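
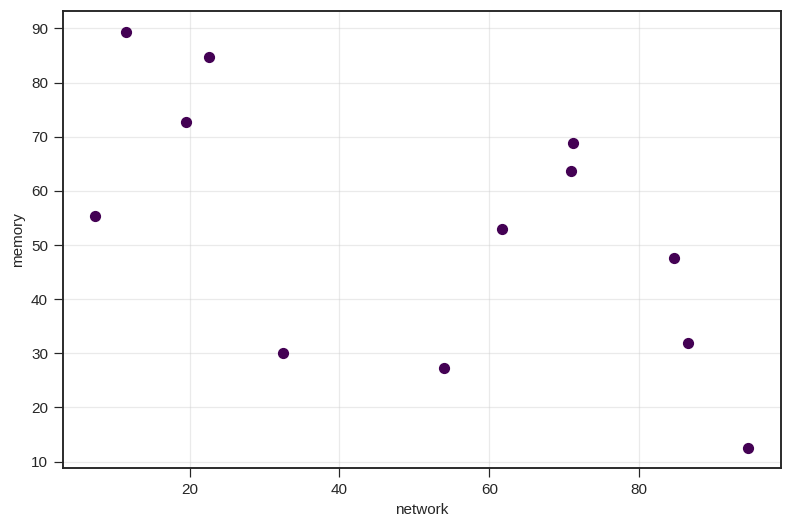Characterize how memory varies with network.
Points are negatively correlated; moderate (|r| ≈ 0.6).

negative, moderate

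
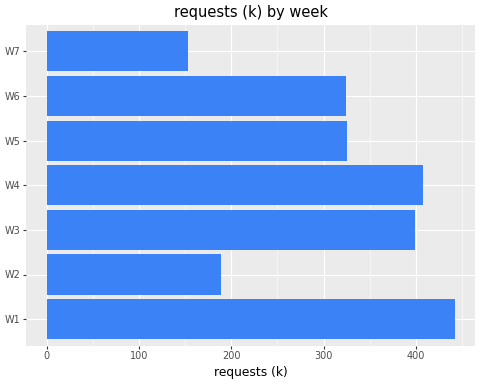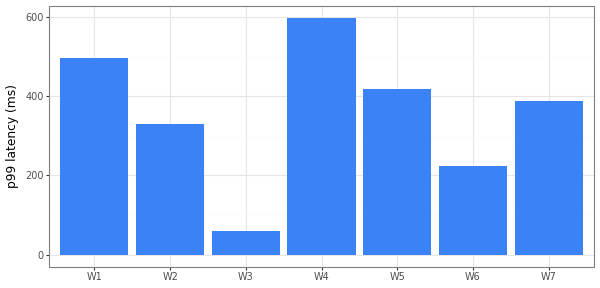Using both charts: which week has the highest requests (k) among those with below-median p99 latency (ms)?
W3

Chart 2 median p99 latency (ms) ≈ 400; below-median weeks: W2, W3, W6. Among those, W3 has the highest requests (k) (≈ 400).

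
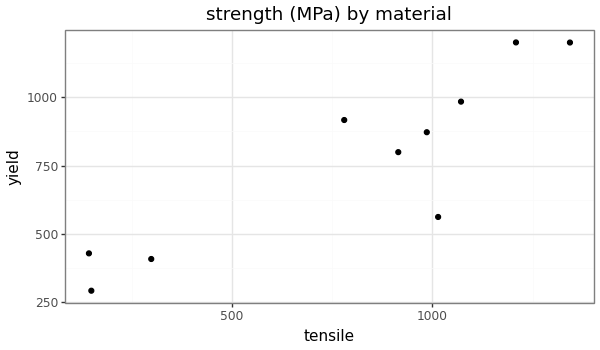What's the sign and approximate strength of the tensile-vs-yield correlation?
positive, strong

Points are positively correlated; strong (|r| ≈ 0.9).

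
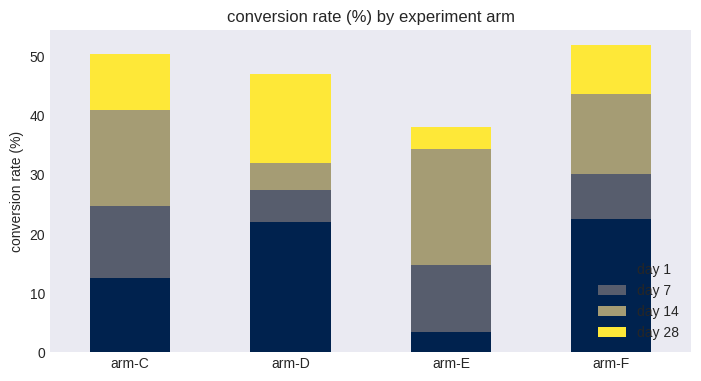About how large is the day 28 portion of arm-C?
day 28 top ≈ 50, bottom ≈ 40; segment ≈ 10.

≈ 10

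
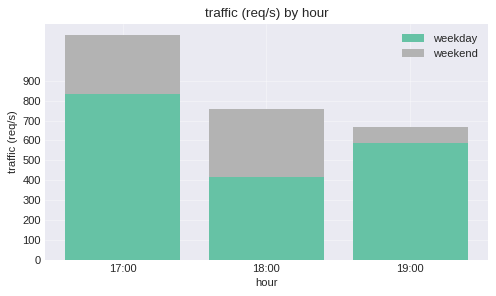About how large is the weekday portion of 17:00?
≈ 800

weekday top ≈ 800, bottom ≈ 0; segment ≈ 800.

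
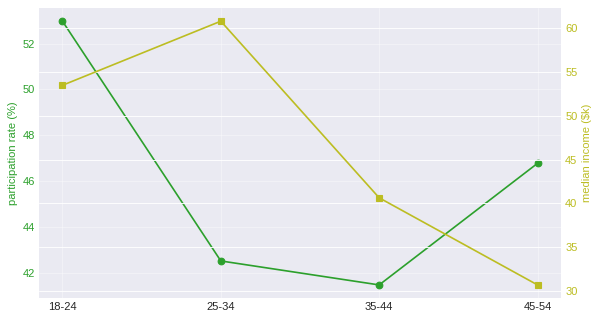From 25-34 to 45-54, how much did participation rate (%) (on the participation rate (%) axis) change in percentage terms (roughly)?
25-34 ≈ 43, 45-54 ≈ 47; (47 − 43) / 43 ≈ +9.3%.

≈ +9.3%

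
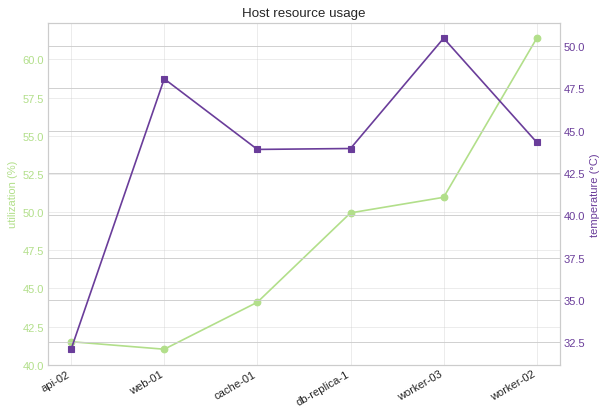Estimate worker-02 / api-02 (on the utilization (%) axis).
≈ 1.48×

worker-02 ≈ 62, api-02 ≈ 42; 62/42 ≈ 1.48.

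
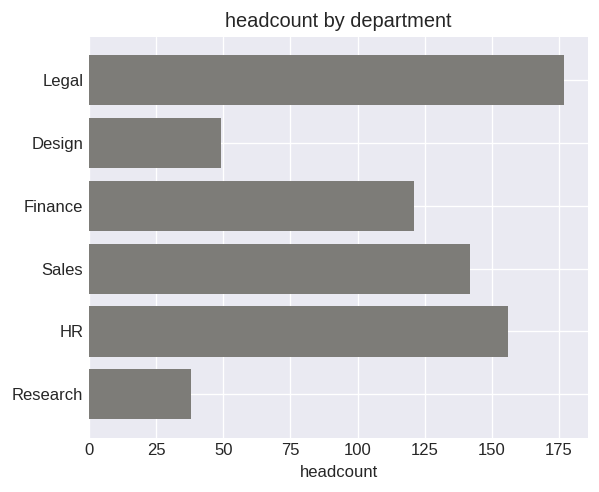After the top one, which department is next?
Top 3: Legal ≈ 180, HR ≈ 160, Sales ≈ 140.

HR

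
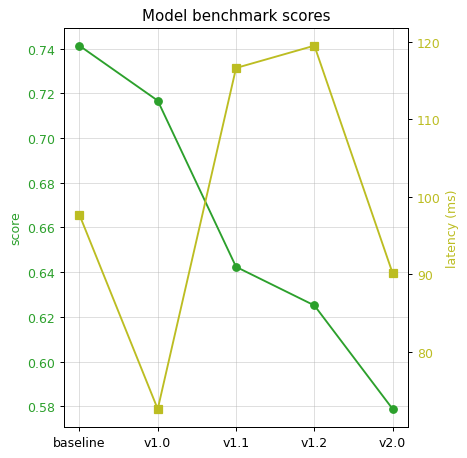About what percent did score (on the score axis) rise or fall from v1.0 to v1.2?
v1.0 ≈ 0.72, v1.2 ≈ 0.62; (0.62 − 0.72) / 0.72 ≈ -13.9%.

≈ -13.9%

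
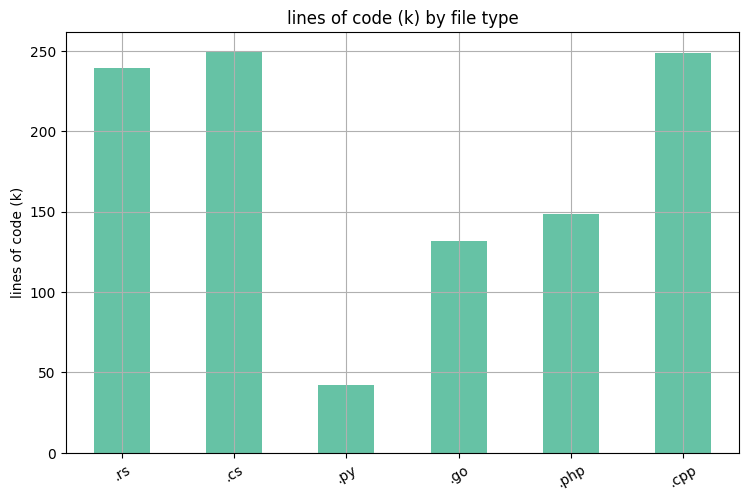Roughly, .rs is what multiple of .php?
≈ 1.67×

.rs ≈ 250, .php ≈ 150; 250/150 ≈ 1.67.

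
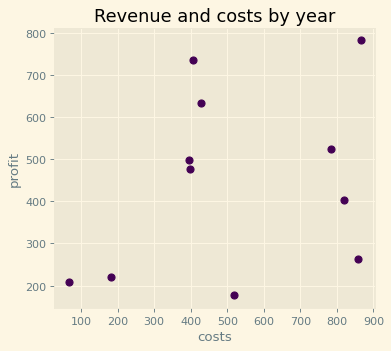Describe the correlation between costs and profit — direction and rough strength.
Points are positively correlated; weak (|r| ≈ 0.3).

positive, weak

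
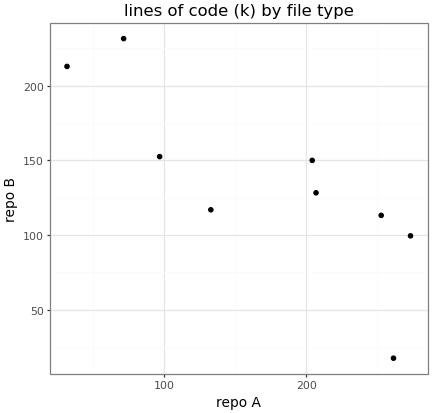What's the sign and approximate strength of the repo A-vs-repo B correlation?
Points are negatively correlated; strong (|r| ≈ 0.8).

negative, strong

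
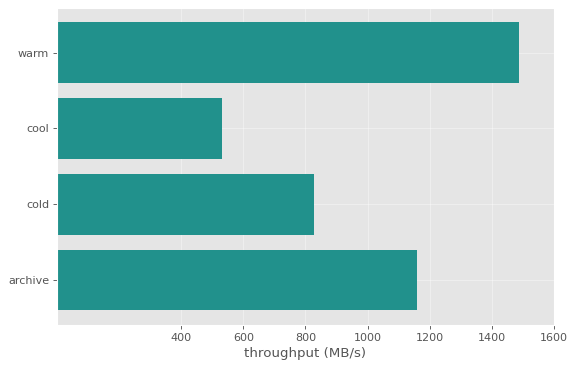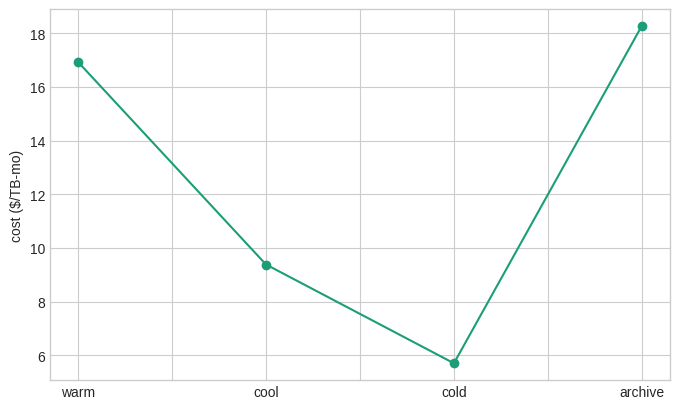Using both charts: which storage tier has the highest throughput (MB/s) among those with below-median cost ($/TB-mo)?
cold

Chart 2 median cost ($/TB-mo) ≈ 14; below-median storage tiers: cool, cold. Among those, cold has the highest throughput (MB/s) (≈ 800).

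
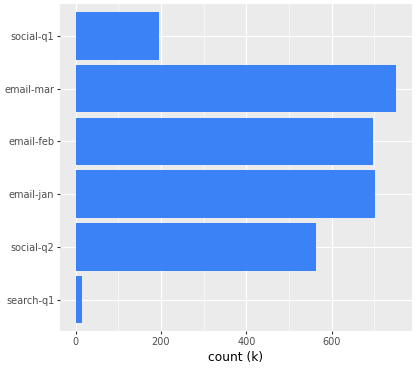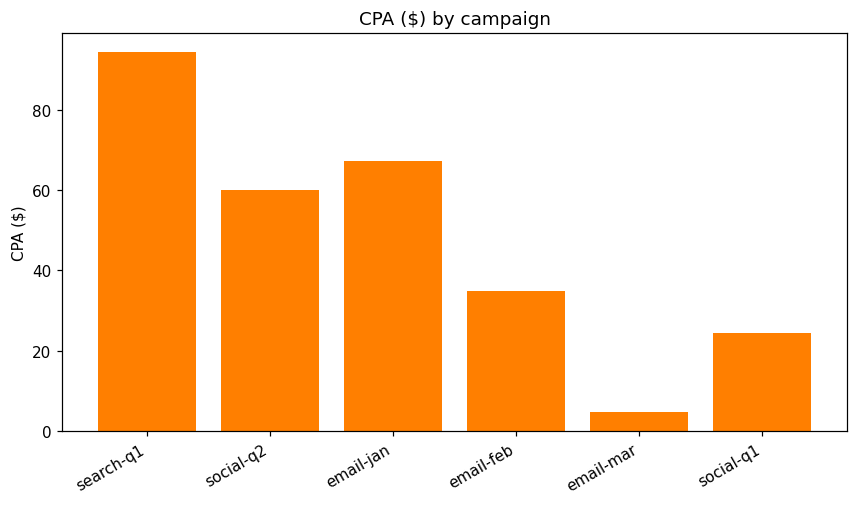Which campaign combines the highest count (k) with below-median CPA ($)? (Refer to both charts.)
email-mar

Chart 2 median CPA ($) ≈ 50; below-median campaigns: email-feb, email-mar, social-q1. Among those, email-mar has the highest count (k) (≈ 800).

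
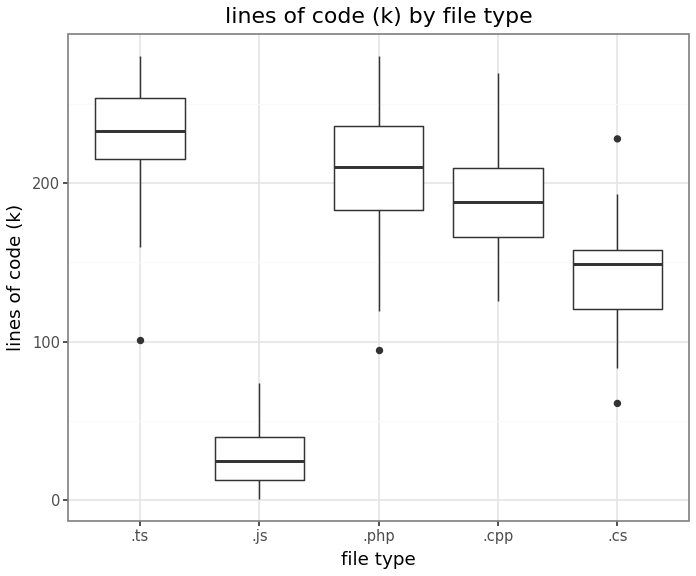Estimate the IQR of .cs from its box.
Q3 ≈ 160, Q1 ≈ 120; IQR ≈ 40.

≈ 40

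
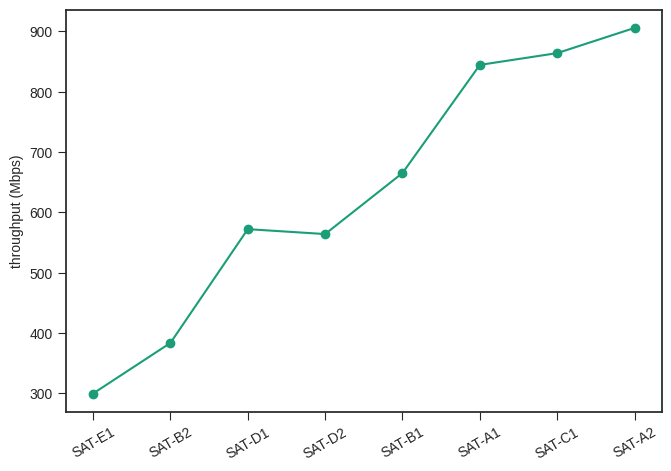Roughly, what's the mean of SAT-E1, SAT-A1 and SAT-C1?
(300 + 800 + 900) / 3 ≈ 667.

≈ 667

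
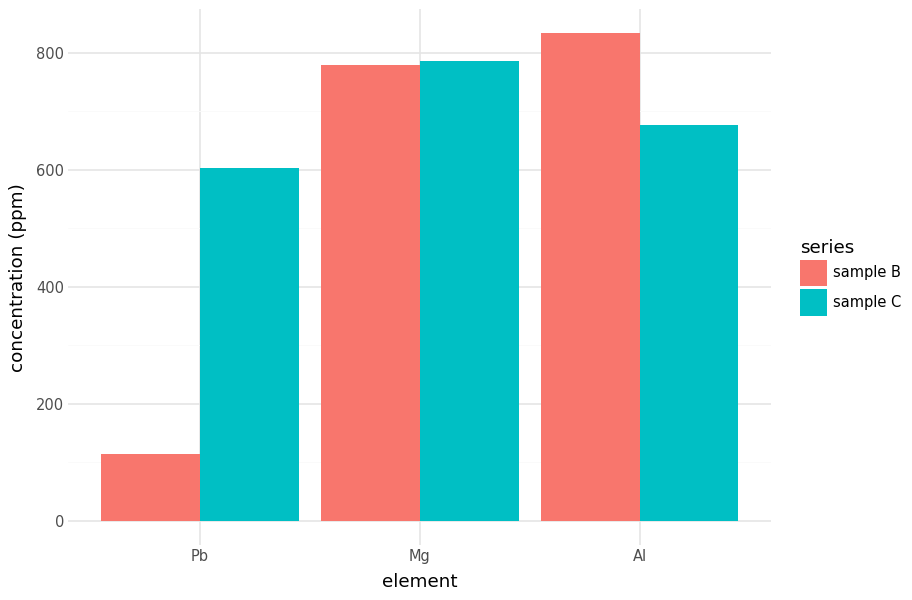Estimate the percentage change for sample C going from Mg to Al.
Mg ≈ 800, Al ≈ 700; (700 − 800) / 800 ≈ -12.5%.

≈ -12.5%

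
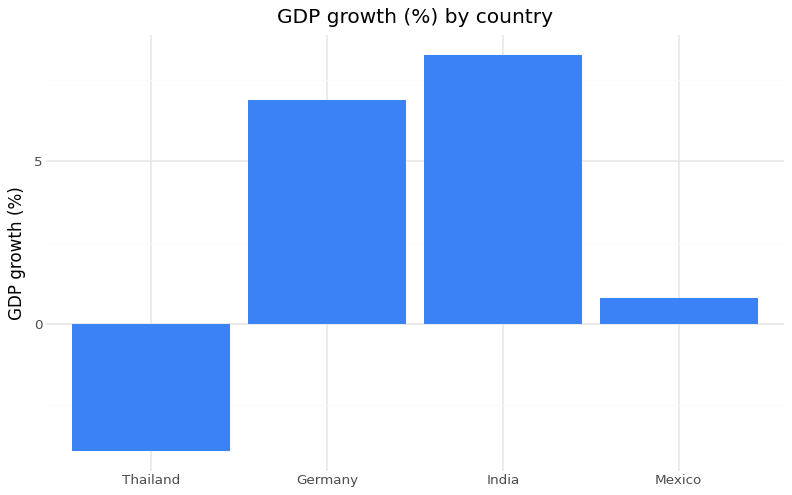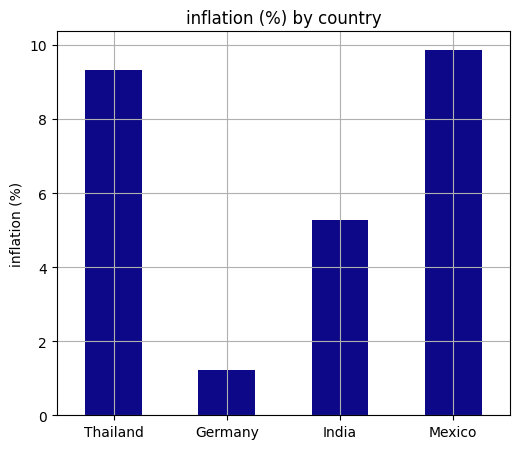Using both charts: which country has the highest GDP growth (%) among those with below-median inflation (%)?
India

Chart 2 median inflation (%) ≈ 7; below-median countries: Germany, India. Among those, India has the highest GDP growth (%) (≈ 8).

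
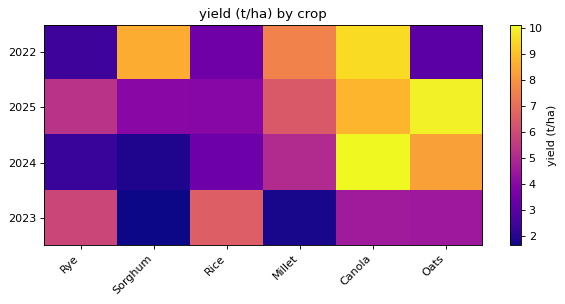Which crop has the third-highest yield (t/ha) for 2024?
Top 4 for 2024: Canola ≈ 10, Oats ≈ 8, Millet ≈ 5, Rice ≈ 3.

Millet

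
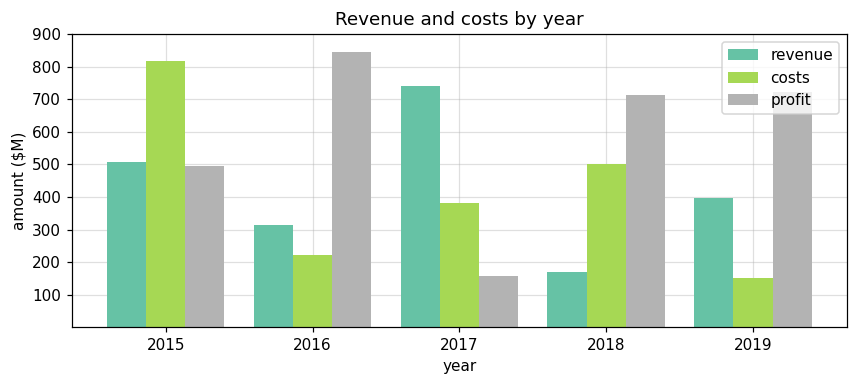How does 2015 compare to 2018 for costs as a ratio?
≈ 1.6×

2015 ≈ 800, 2018 ≈ 500; 800/500 ≈ 1.6.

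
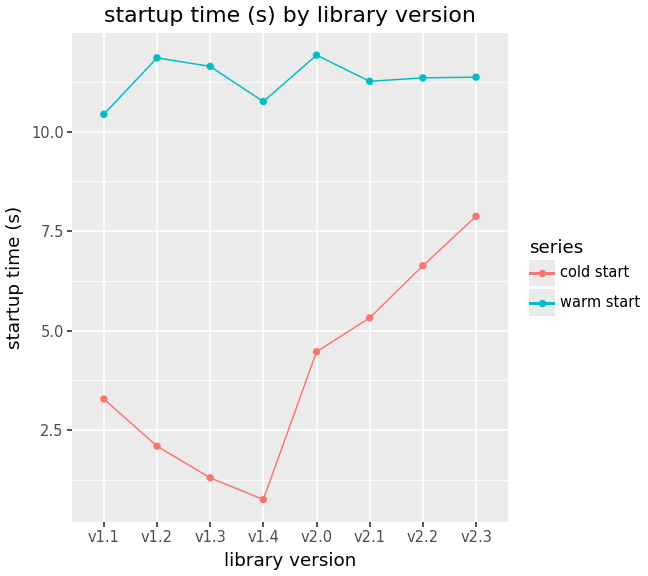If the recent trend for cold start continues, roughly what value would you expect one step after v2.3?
≈ 9.5

Last three: 5, 7, 8 → slope ≈ 1.5/step → next ≈ 9.5.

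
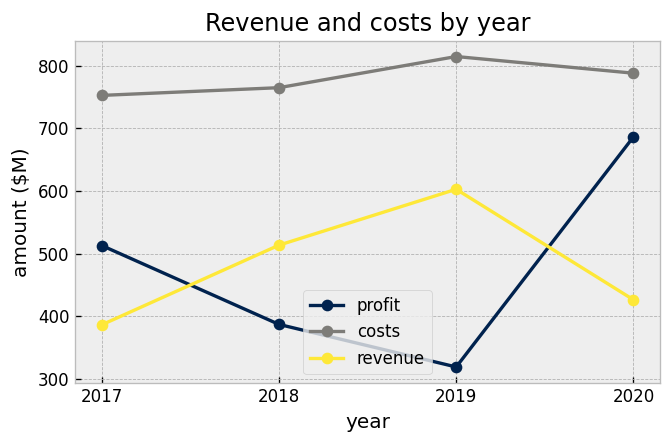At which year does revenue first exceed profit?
2017: revenue ≈ 400 vs profit ≈ 500 (not yet); 2018: revenue ≈ 500 vs profit ≈ 400 (first crossover).

2018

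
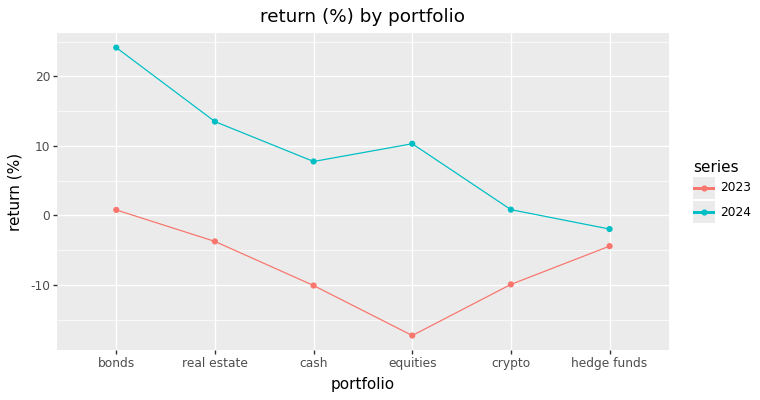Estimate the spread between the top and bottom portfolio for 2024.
≈ 25

Max bonds ≈ 25, min hedge funds ≈ 0; range ≈ 25.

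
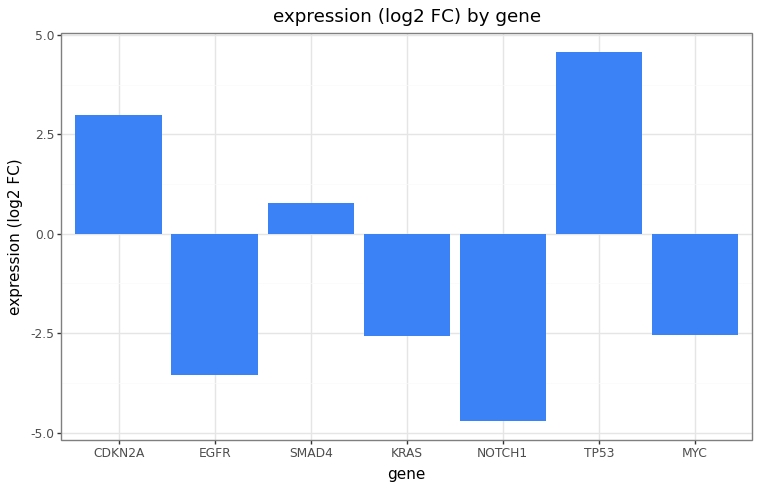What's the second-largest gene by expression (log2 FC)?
CDKN2A

Top 3: TP53 ≈ 5, CDKN2A ≈ 3, SMAD4 ≈ 1.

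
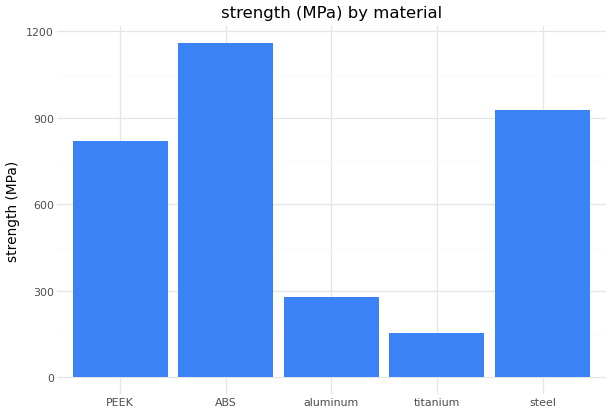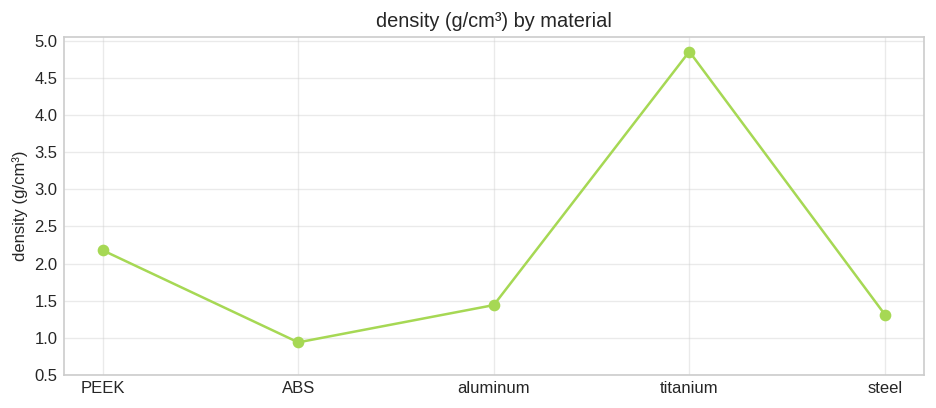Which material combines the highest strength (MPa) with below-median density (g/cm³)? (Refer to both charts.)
ABS

Chart 2 median density (g/cm³) ≈ 1.5; below-median materials: ABS, steel. Among those, ABS has the highest strength (MPa) (≈ 1200).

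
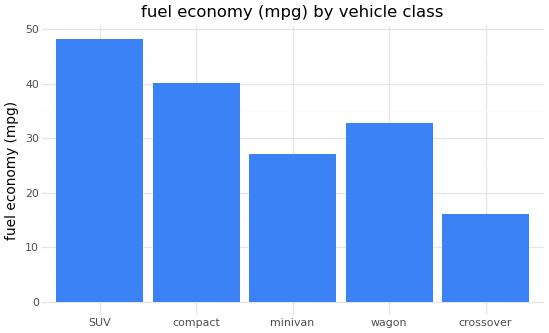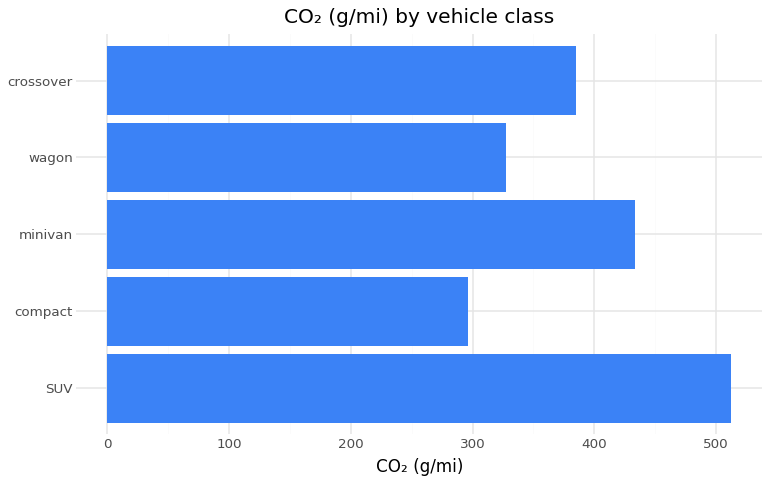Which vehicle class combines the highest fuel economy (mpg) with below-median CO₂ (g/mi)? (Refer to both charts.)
compact

Chart 2 median CO₂ (g/mi) ≈ 400; below-median vehicle classes: compact, wagon. Among those, compact has the highest fuel economy (mpg) (≈ 40).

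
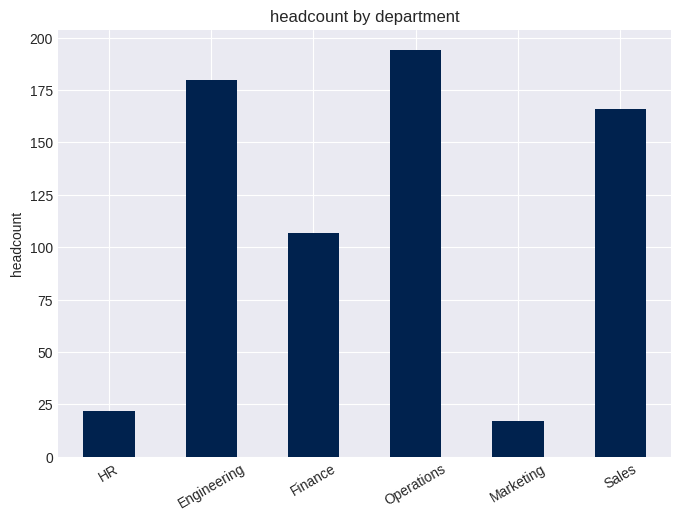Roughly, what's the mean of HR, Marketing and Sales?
≈ 67

(20 + 20 + 160) / 3 ≈ 67.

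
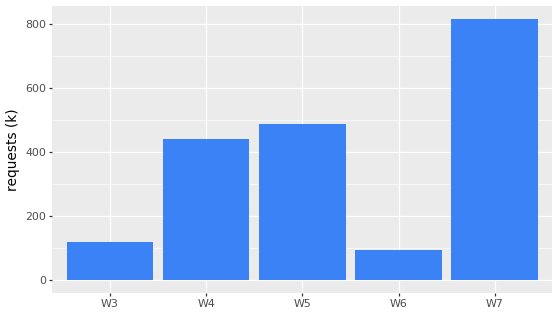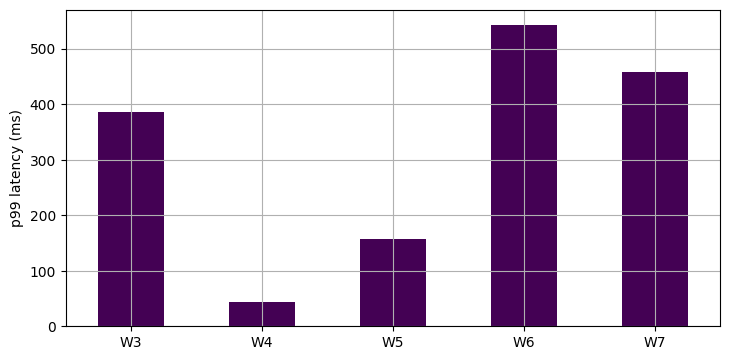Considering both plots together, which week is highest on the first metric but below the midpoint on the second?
Chart 2 median p99 latency (ms) ≈ 400; below-median weeks: W4, W5. Among those, W5 has the highest requests (k) (≈ 500).

W5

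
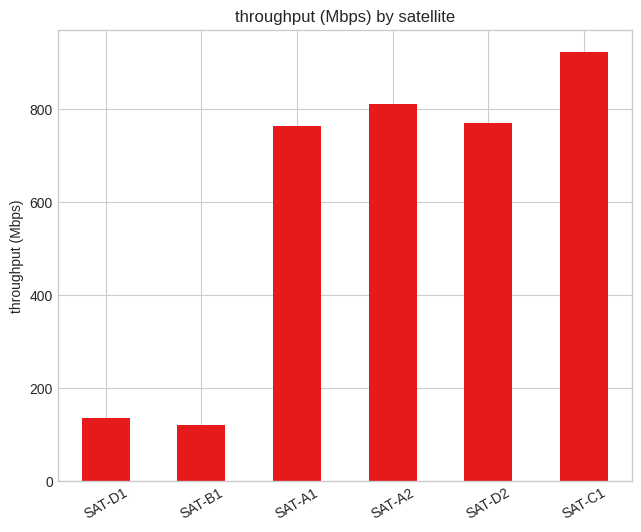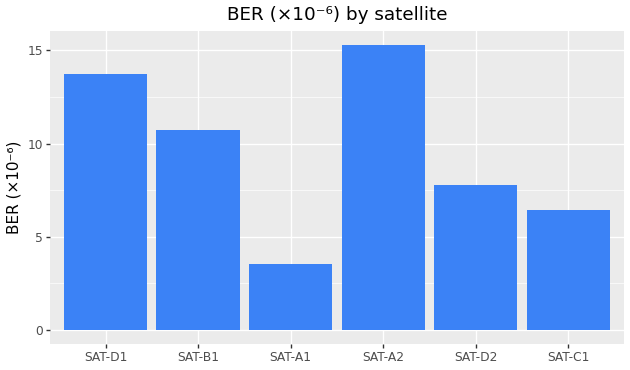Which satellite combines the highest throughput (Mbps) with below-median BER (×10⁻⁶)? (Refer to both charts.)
Chart 2 median BER (×10⁻⁶) ≈ 10; below-median satellites: SAT-A1, SAT-D2, SAT-C1. Among those, SAT-C1 has the highest throughput (Mbps) (≈ 900).

SAT-C1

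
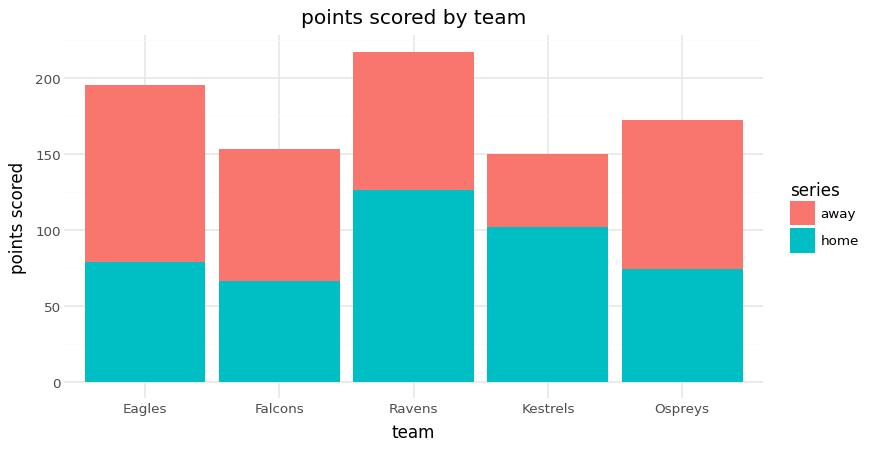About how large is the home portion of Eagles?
≈ 80

home top ≈ 80, bottom ≈ 0; segment ≈ 80.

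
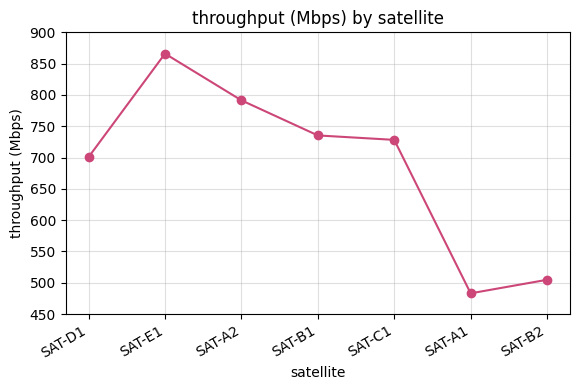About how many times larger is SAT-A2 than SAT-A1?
≈ 1.6×

SAT-A2 ≈ 800, SAT-A1 ≈ 500; 800/500 ≈ 1.6.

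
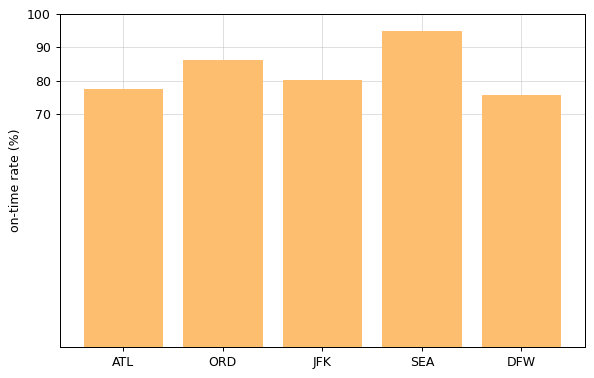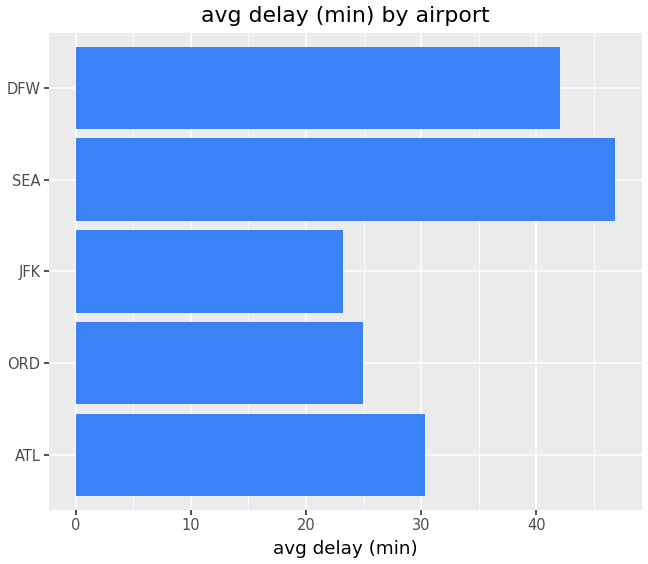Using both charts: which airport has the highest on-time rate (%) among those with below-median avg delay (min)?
Chart 2 median avg delay (min) ≈ 30; below-median airports: ORD, JFK. Among those, ORD has the highest on-time rate (%) (≈ 90).

ORD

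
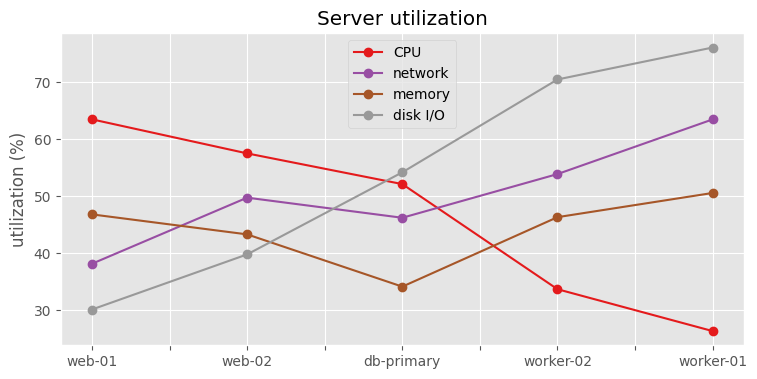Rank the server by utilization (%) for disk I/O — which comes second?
worker-02

Top 3 for disk I/O: worker-01 ≈ 75, worker-02 ≈ 70, db-primary ≈ 55.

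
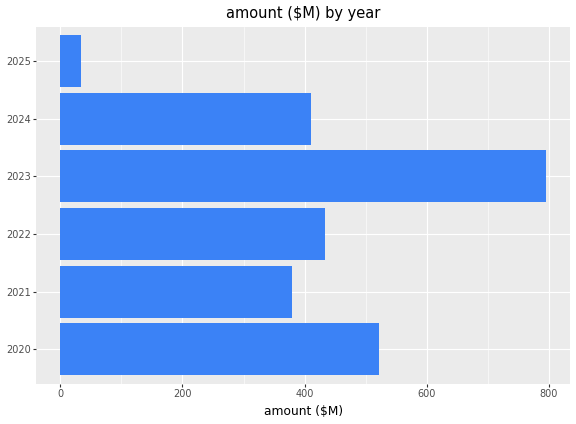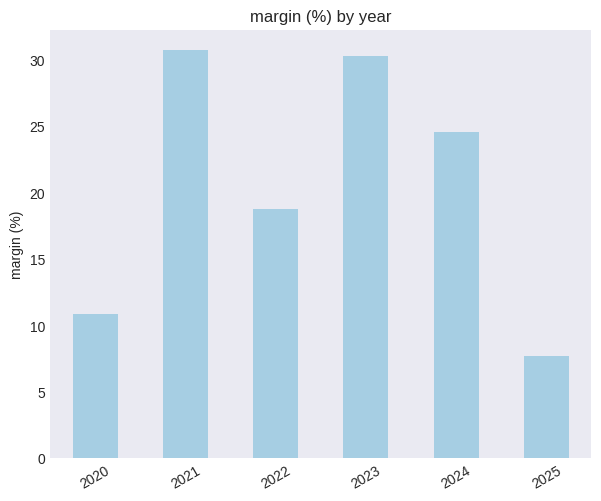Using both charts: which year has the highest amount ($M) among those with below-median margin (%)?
Chart 2 median margin (%) ≈ 20; below-median years: 2020, 2022, 2025. Among those, 2020 has the highest amount ($M) (≈ 500).

2020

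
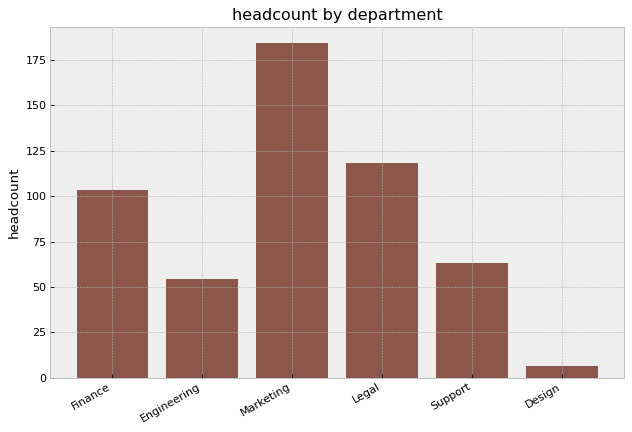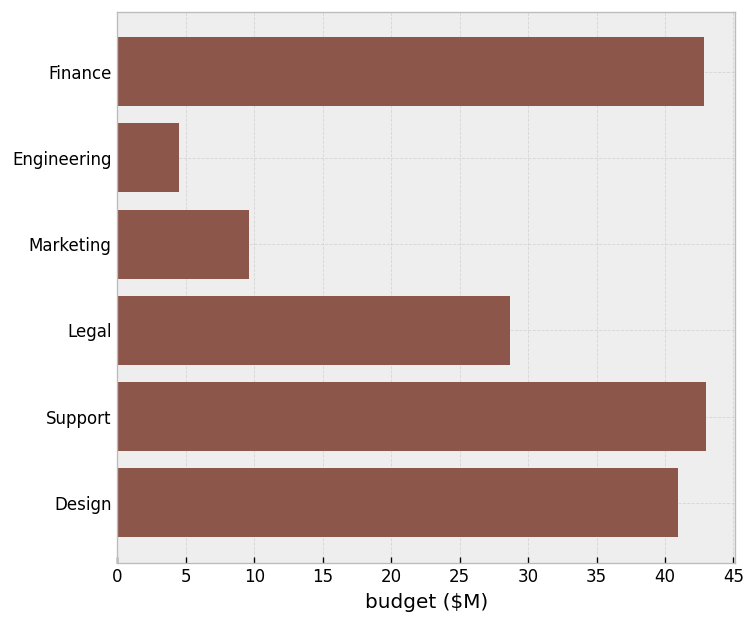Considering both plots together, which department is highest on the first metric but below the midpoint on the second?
Marketing

Chart 2 median budget ($M) ≈ 35; below-median departments: Engineering, Marketing, Legal. Among those, Marketing has the highest headcount (≈ 180).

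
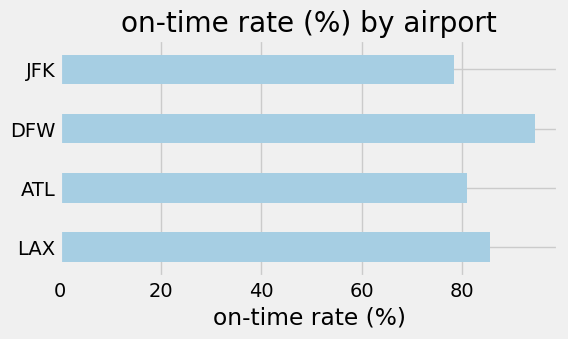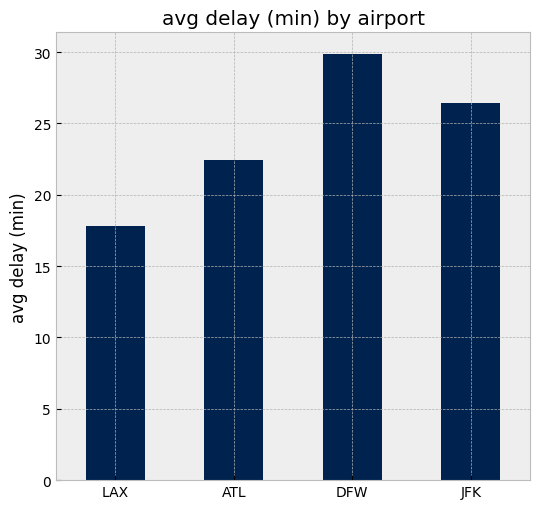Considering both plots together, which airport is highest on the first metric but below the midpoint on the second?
Chart 2 median avg delay (min) ≈ 25; below-median airports: LAX, ATL. Among those, LAX has the highest on-time rate (%) (≈ 90).

LAX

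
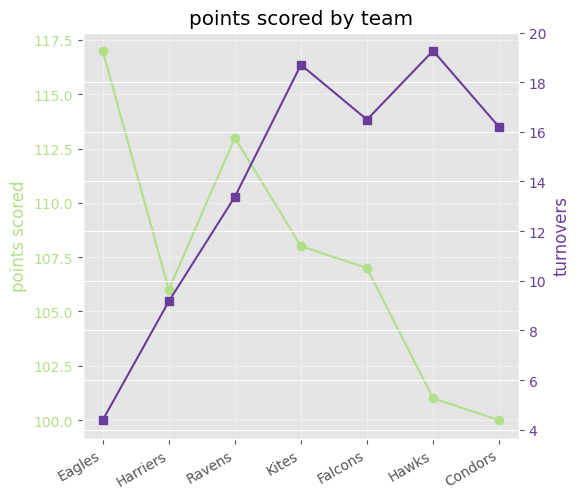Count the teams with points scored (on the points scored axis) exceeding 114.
1

Above 114: Eagles.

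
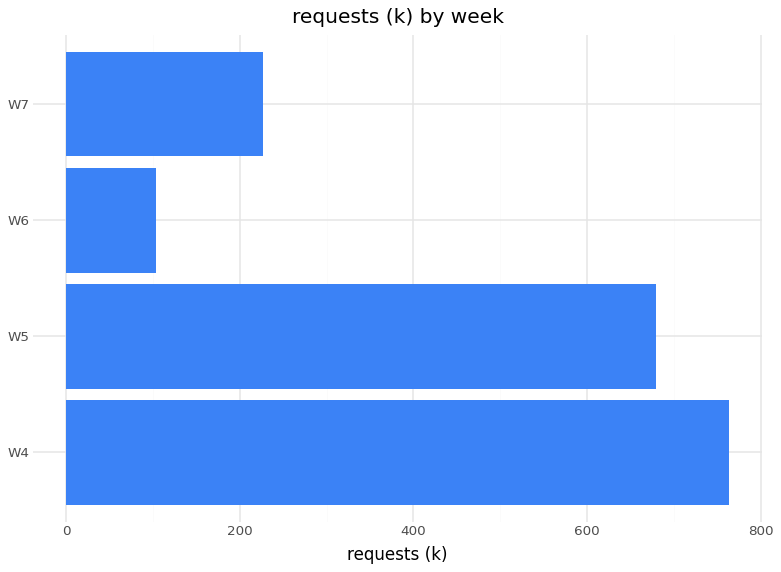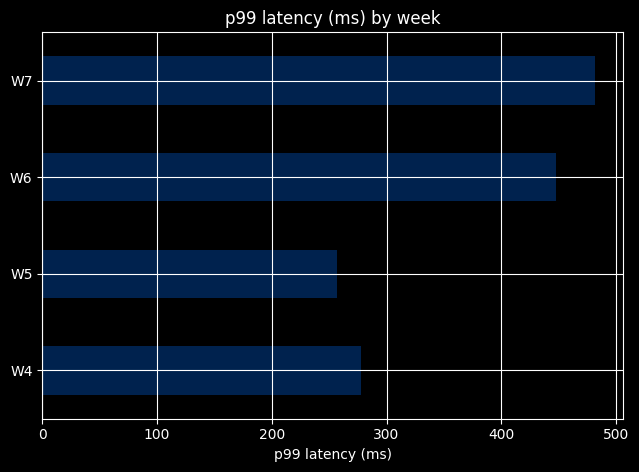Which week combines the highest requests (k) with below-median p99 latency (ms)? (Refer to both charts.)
W4

Chart 2 median p99 latency (ms) ≈ 350; below-median weeks: W4, W5. Among those, W4 has the highest requests (k) (≈ 800).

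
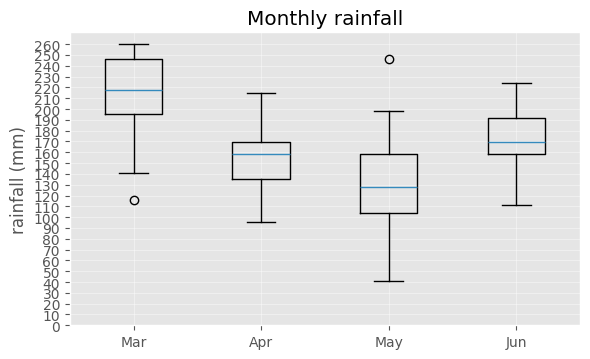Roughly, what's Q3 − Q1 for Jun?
≈ 30

Q3 ≈ 190, Q1 ≈ 160; IQR ≈ 30.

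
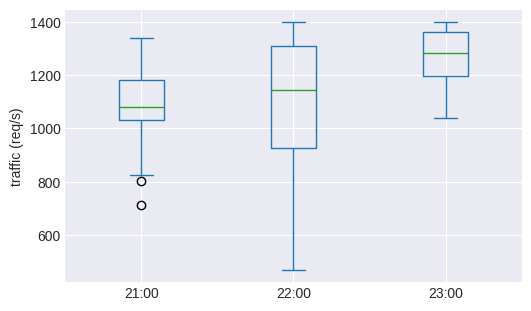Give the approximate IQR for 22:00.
≈ 380

Q3 ≈ 1300, Q1 ≈ 920; IQR ≈ 380.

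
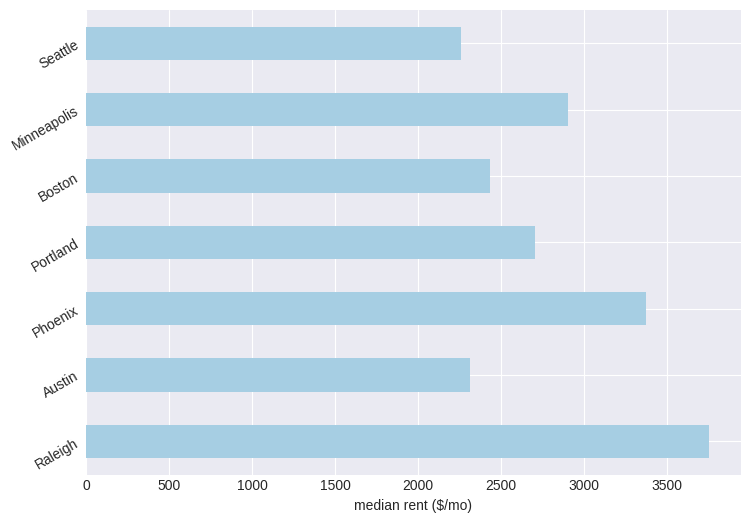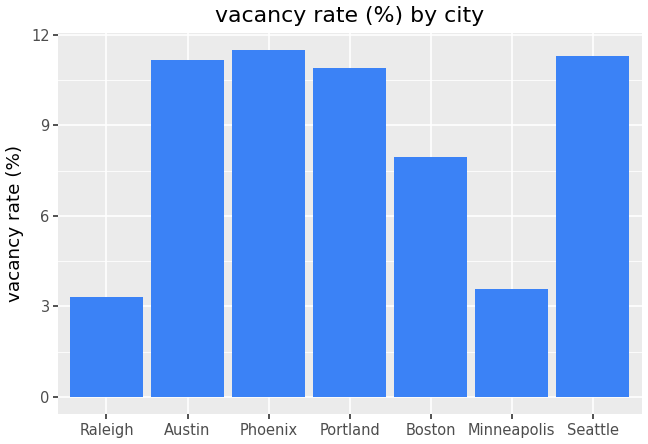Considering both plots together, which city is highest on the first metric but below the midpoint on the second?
Chart 2 median vacancy rate (%) ≈ 10; below-median cities: Raleigh, Boston, Minneapolis. Among those, Raleigh has the highest median rent ($/mo) (≈ 4000).

Raleigh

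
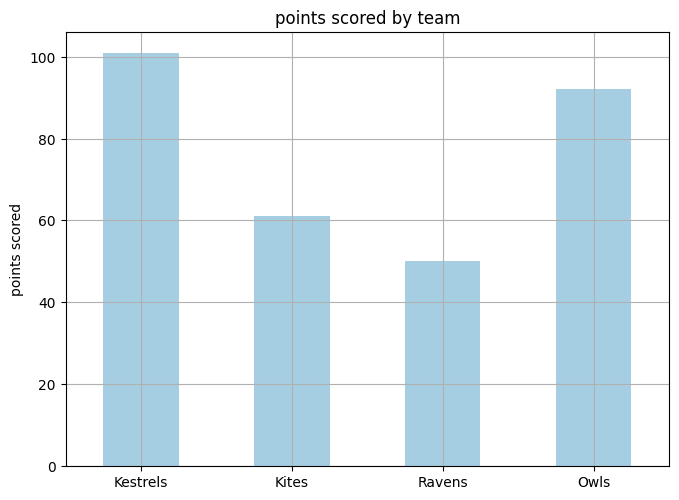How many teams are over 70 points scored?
Above 70: Kestrels, Owls.

2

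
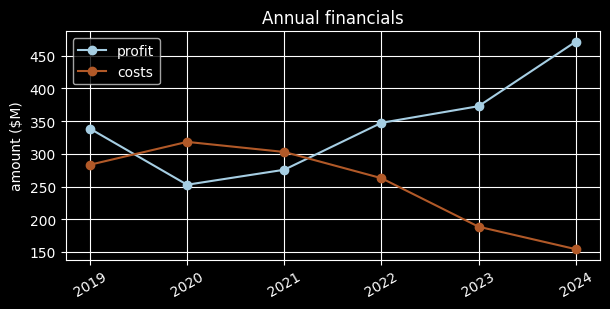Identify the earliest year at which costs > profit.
2019: costs ≈ 300 vs profit ≈ 350 (not yet); 2020: costs ≈ 300 vs profit ≈ 250 (first crossover).

2020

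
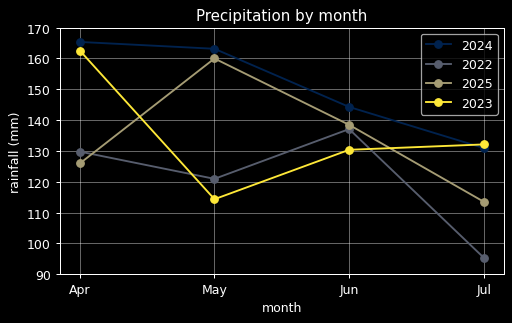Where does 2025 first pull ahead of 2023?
May

Apr: 2025 ≈ 130 vs 2023 ≈ 160 (not yet); May: 2025 ≈ 160 vs 2023 ≈ 110 (first crossover).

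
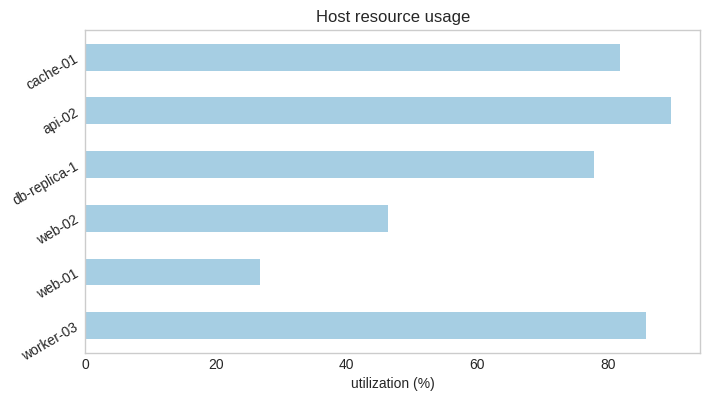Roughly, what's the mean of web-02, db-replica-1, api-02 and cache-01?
(50 + 80 + 90 + 80) / 4 ≈ 75.

≈ 75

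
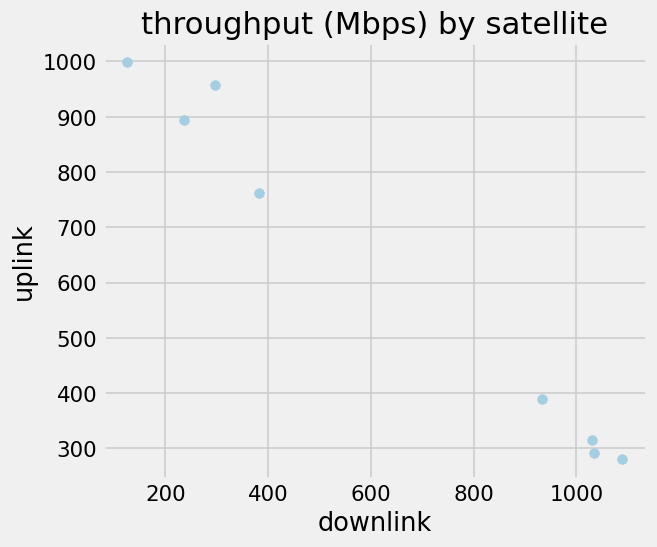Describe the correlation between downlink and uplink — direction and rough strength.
negative, strong

Points are negatively correlated; strong (|r| ≈ 1.0).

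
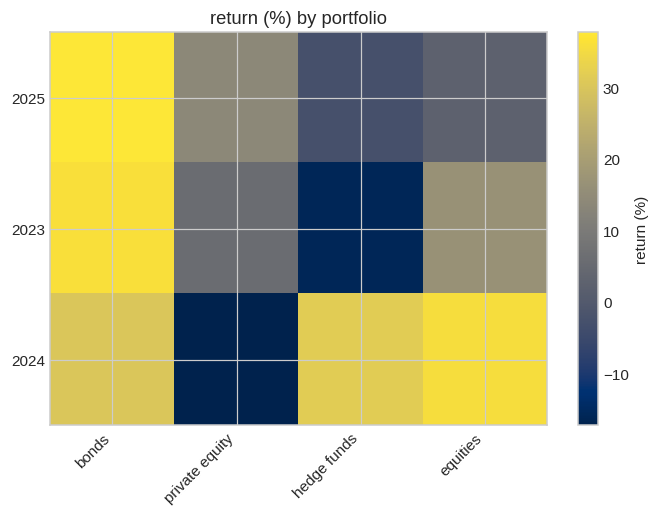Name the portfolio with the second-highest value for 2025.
private equity

Top 3 for 2025: bonds ≈ 40, private equity ≈ 15, equities ≈ 5.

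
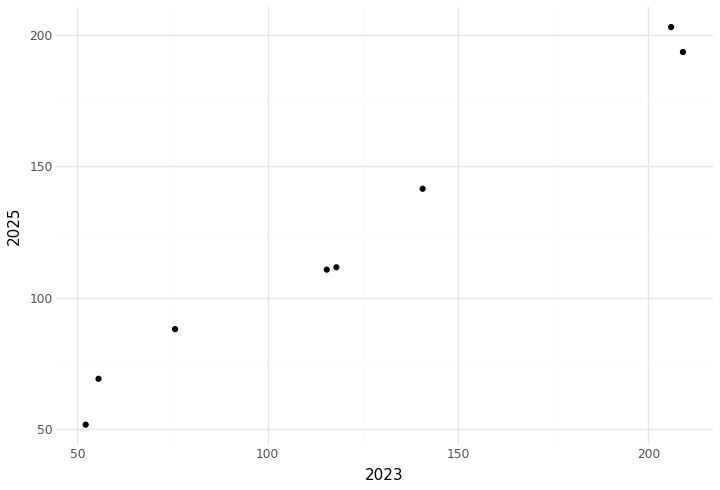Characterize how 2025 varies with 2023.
Points are positively correlated; strong (|r| ≈ 1.0).

positive, strong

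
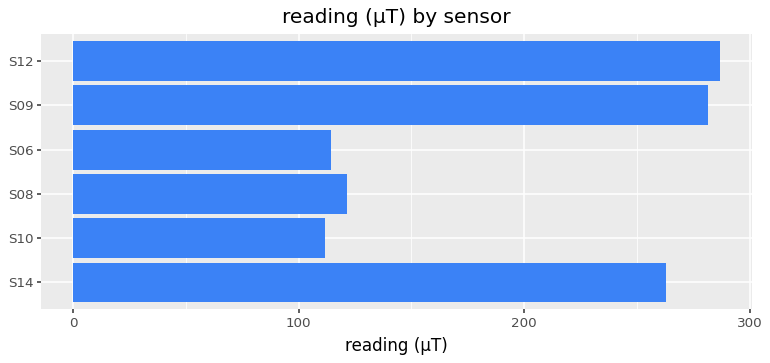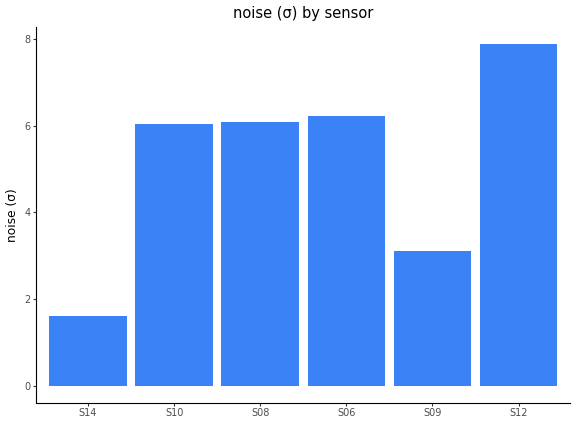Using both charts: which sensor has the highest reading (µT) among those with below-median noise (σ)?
S09

Chart 2 median noise (σ) ≈ 6; below-median sensors: S14, S10, S09. Among those, S09 has the highest reading (µT) (≈ 300).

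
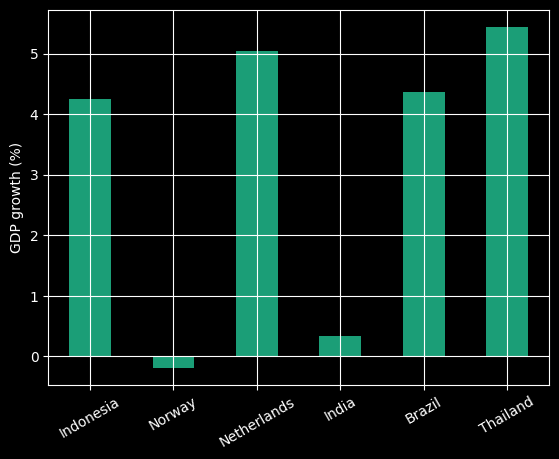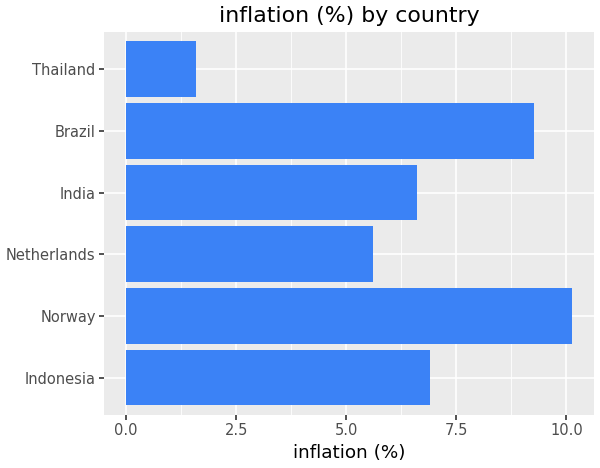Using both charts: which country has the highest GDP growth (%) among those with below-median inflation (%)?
Thailand

Chart 2 median inflation (%) ≈ 7; below-median countries: Netherlands, India, Thailand. Among those, Thailand has the highest GDP growth (%) (≈ 5.5).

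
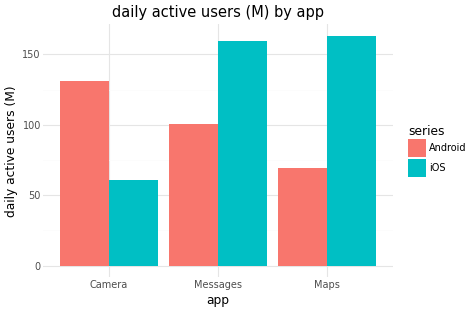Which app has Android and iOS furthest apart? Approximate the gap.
Maps: Android ≈ 60, iOS ≈ 160 → gap ≈ 100. Next-largest (Camera) is only ≈ 80.

Maps, ≈ 100 M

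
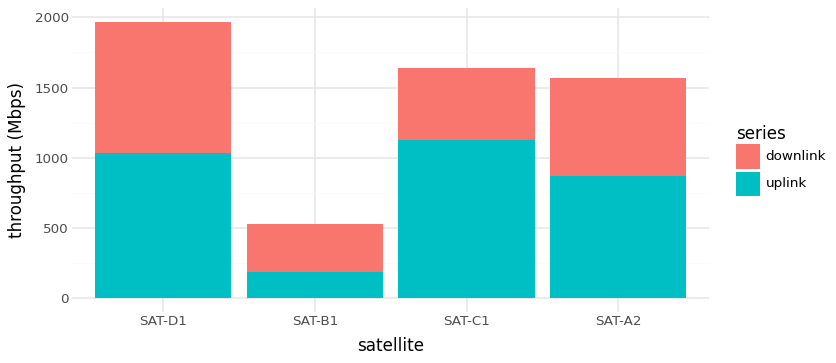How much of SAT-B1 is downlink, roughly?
≈ 400

downlink top ≈ 600, bottom ≈ 200; segment ≈ 400.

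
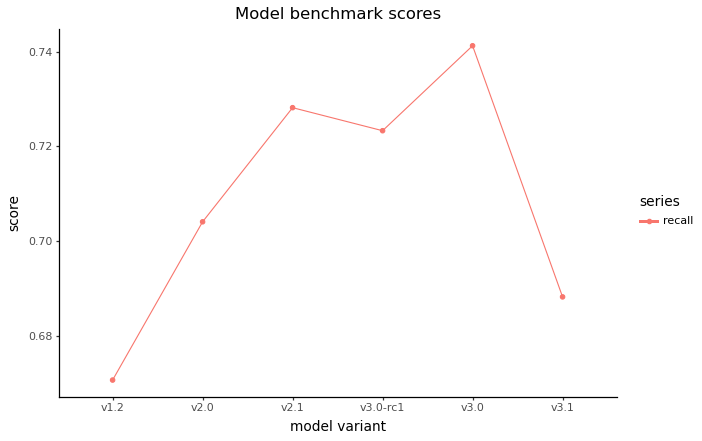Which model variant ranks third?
Top 4: v3.0 ≈ 0.74, v2.1 ≈ 0.73, v3.0-rc1 ≈ 0.72, v2.0 ≈ 0.70.

v3.0-rc1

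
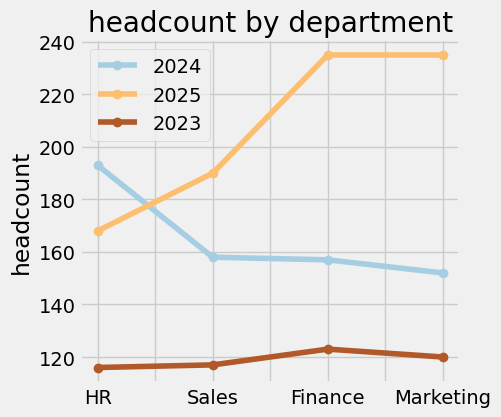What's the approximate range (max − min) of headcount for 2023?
Max Finance ≈ 120, min HR ≈ 120; range ≈ 0.

≈ 0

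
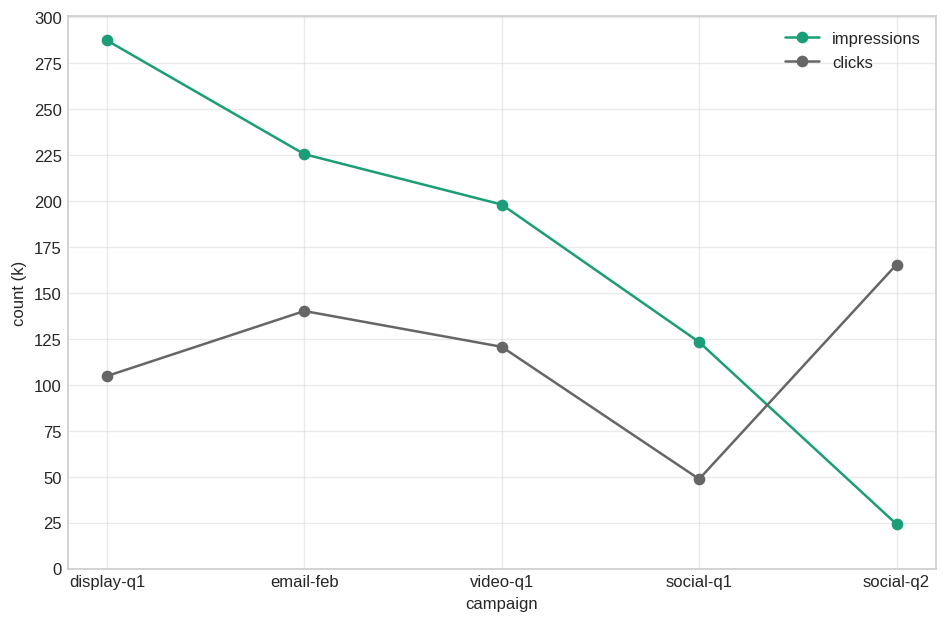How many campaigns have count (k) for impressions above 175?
Above 175: display-q1, email-feb, video-q1.

3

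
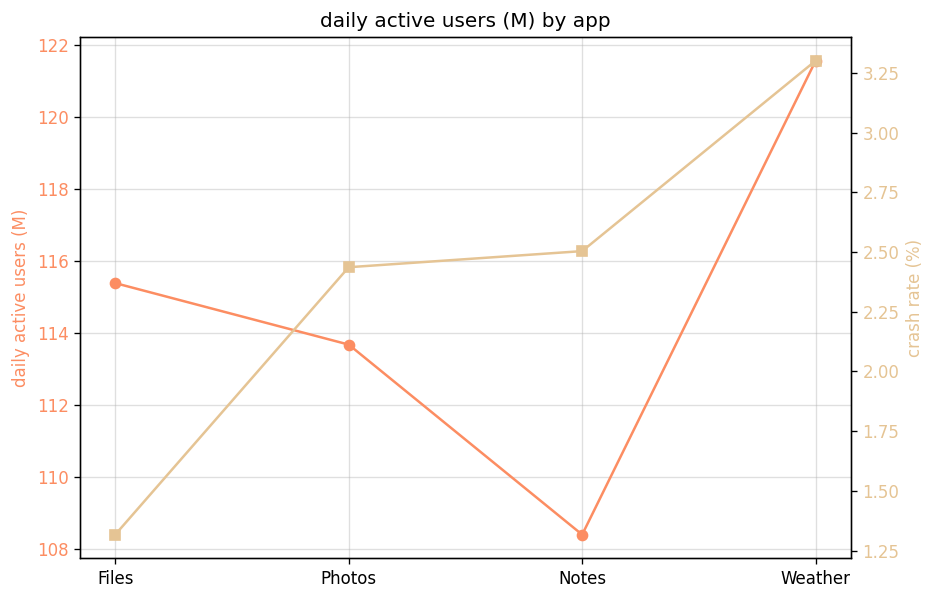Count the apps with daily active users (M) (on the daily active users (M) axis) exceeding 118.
1

Above 118: Weather.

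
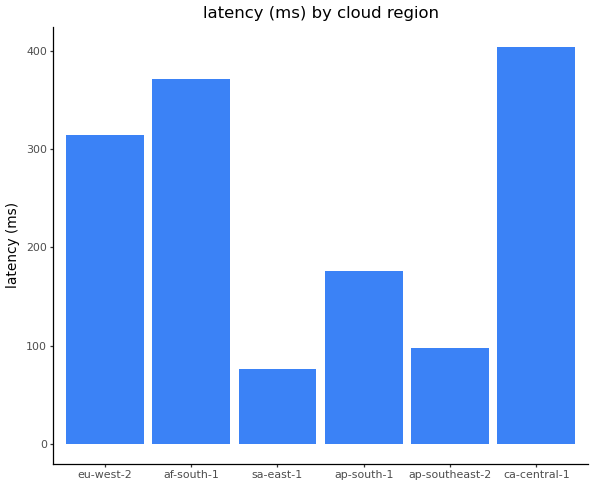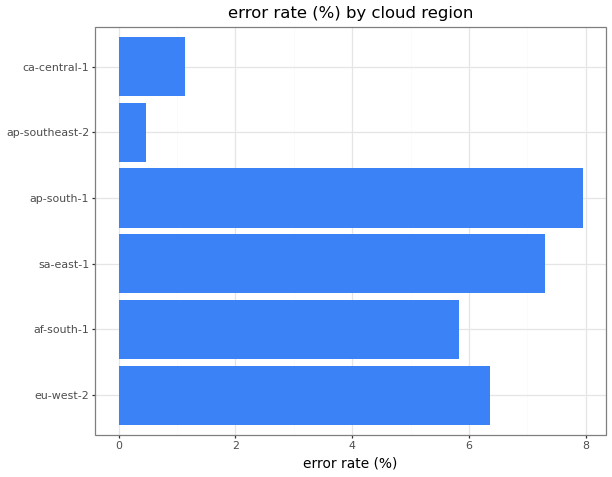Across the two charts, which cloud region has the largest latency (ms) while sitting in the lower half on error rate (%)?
Chart 2 median error rate (%) ≈ 6; below-median cloud regions: af-south-1, ap-southeast-2, ca-central-1. Among those, ca-central-1 has the highest latency (ms) (≈ 400).

ca-central-1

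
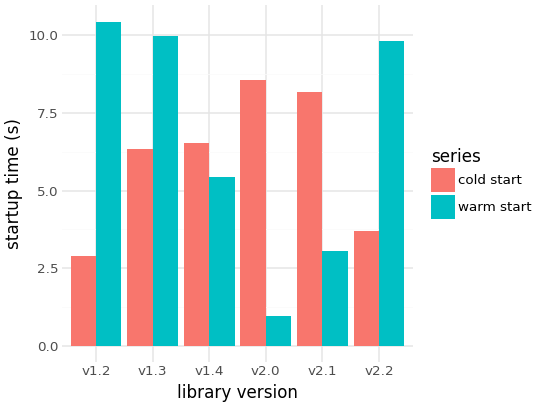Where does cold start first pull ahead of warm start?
v1.4

v1.3: cold start ≈ 6 vs warm start ≈ 10 (not yet); v1.4: cold start ≈ 7 vs warm start ≈ 5 (first crossover).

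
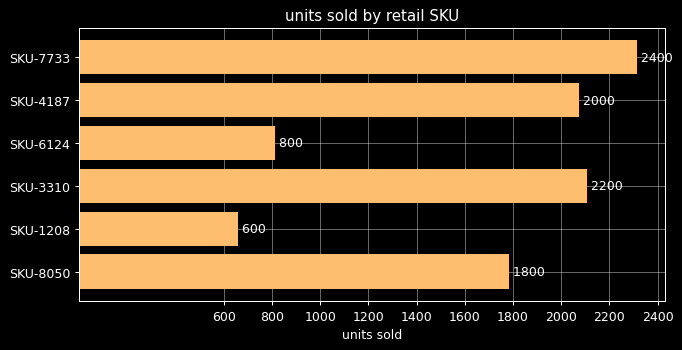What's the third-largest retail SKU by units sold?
Top 4: SKU-7733 ≈ 2400, SKU-3310 ≈ 2200, SKU-4187 ≈ 2000, SKU-8050 ≈ 1800.

SKU-4187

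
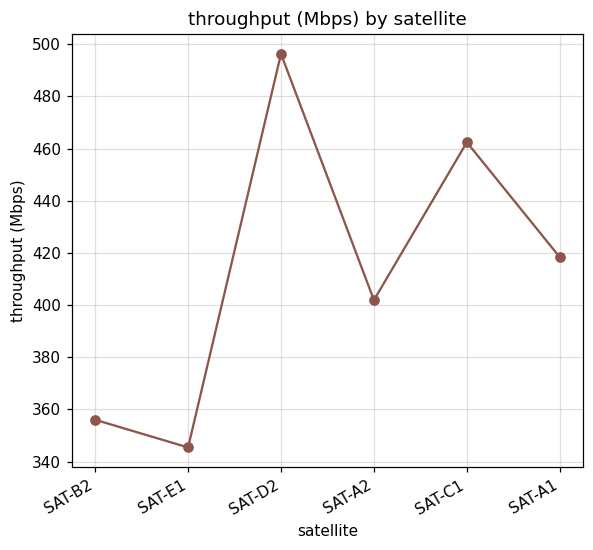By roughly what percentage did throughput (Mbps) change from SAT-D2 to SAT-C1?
≈ -8%

SAT-D2 ≈ 500, SAT-C1 ≈ 460; (460 − 500) / 500 ≈ -8%.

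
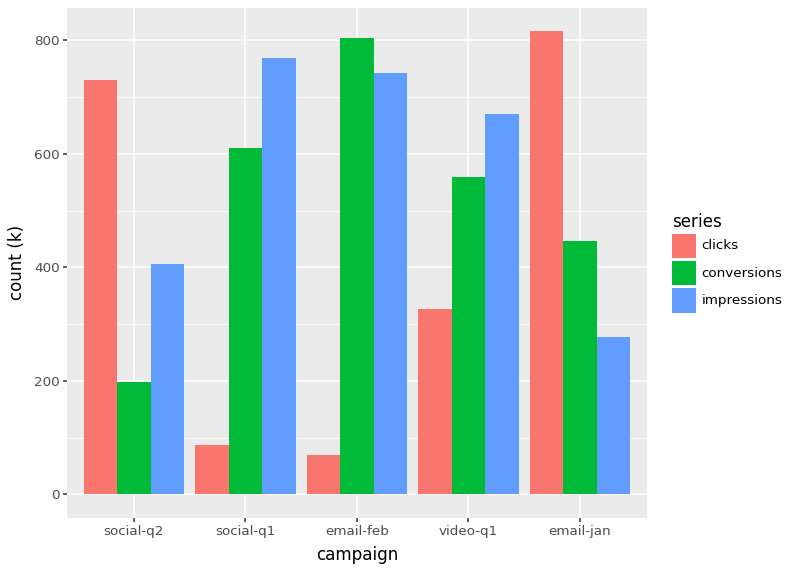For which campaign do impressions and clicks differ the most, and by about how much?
social-q1, ≈ 700 k

social-q1: impressions ≈ 800, clicks ≈ 100 → gap ≈ 700. Next-largest (email-feb) is only ≈ 600.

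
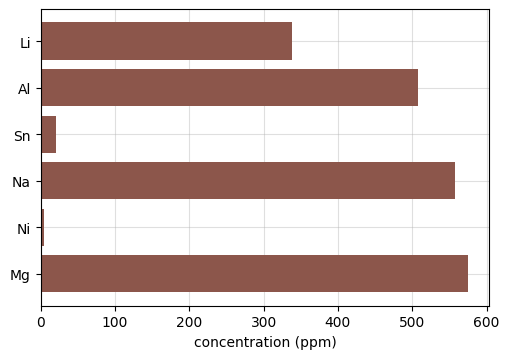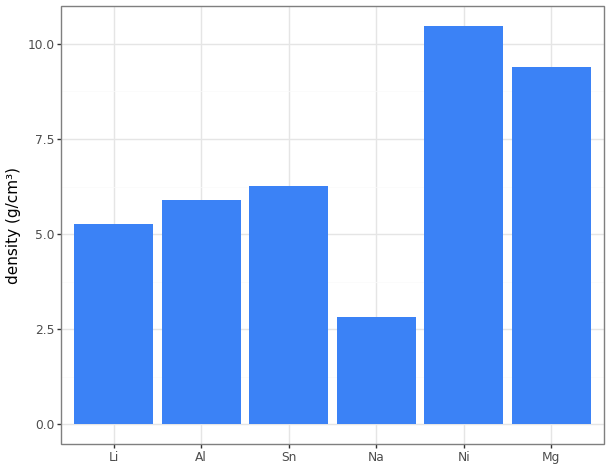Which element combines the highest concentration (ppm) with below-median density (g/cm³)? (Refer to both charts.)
Chart 2 median density (g/cm³) ≈ 6; below-median elements: Li, Al, Na. Among those, Na has the highest concentration (ppm) (≈ 600).

Na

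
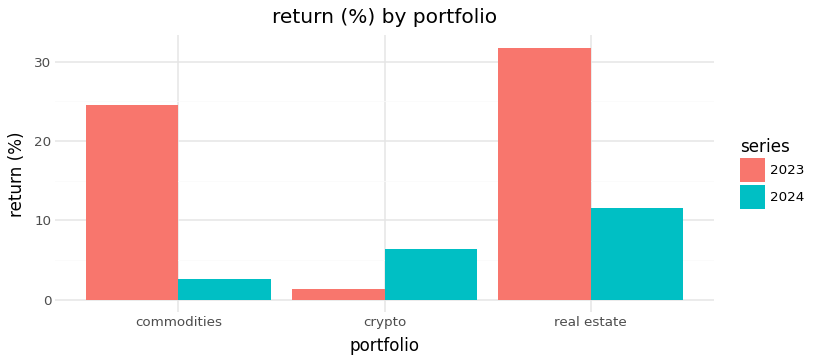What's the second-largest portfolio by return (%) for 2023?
Top 3 for 2023: real estate ≈ 30, commodities ≈ 25, crypto ≈ 0.

commodities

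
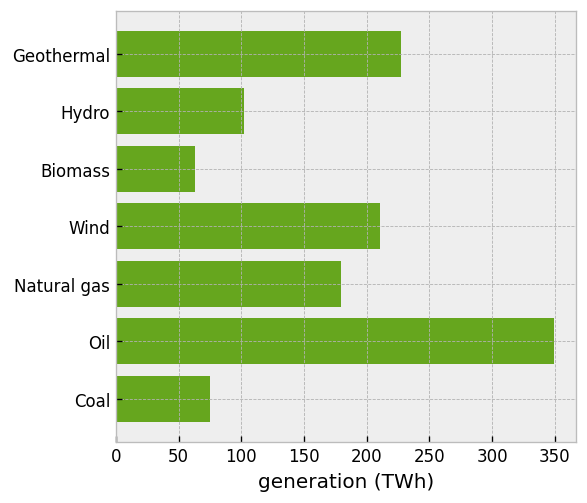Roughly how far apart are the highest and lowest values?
Max Oil ≈ 350, min Biomass ≈ 50; range ≈ 300.

≈ 300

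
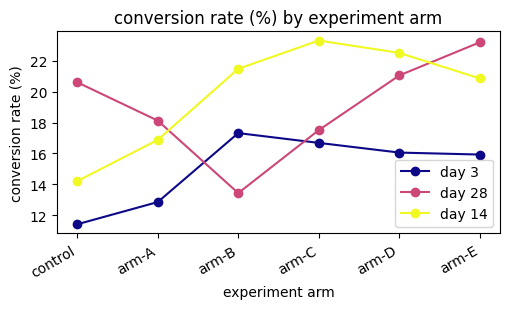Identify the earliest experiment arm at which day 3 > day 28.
arm-B

arm-A: day 3 ≈ 13 vs day 28 ≈ 18 (not yet); arm-B: day 3 ≈ 17 vs day 28 ≈ 13 (first crossover).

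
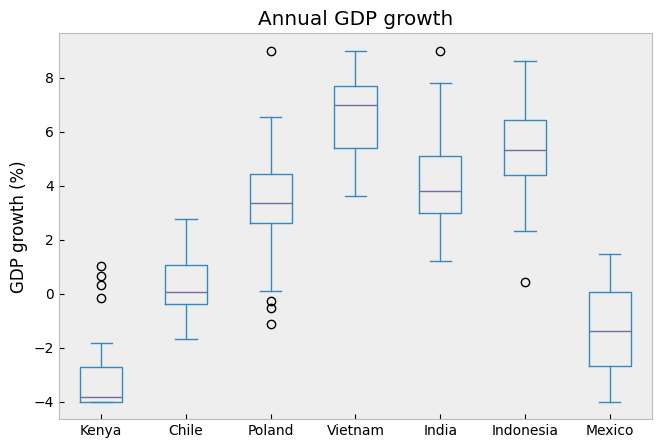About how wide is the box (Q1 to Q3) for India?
Q3 ≈ 5, Q1 ≈ 3; IQR ≈ 2.

≈ 2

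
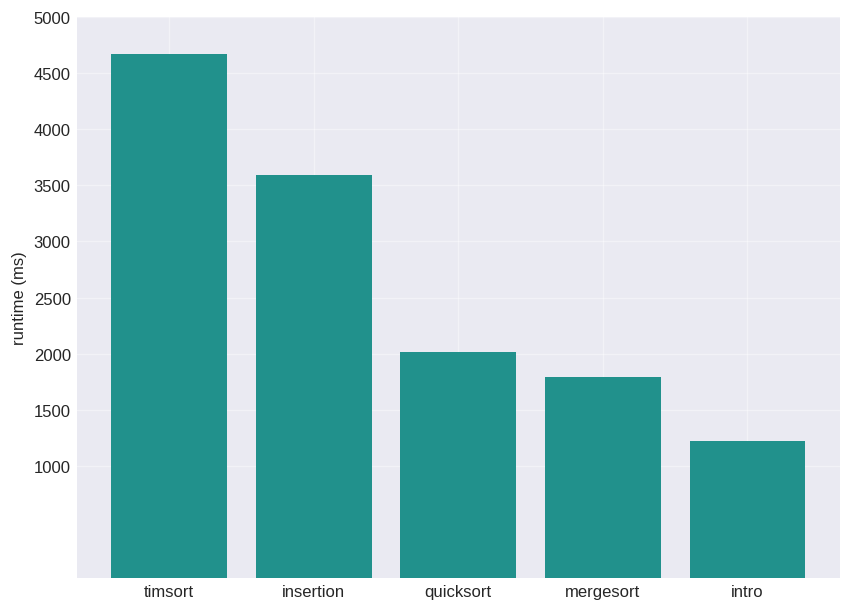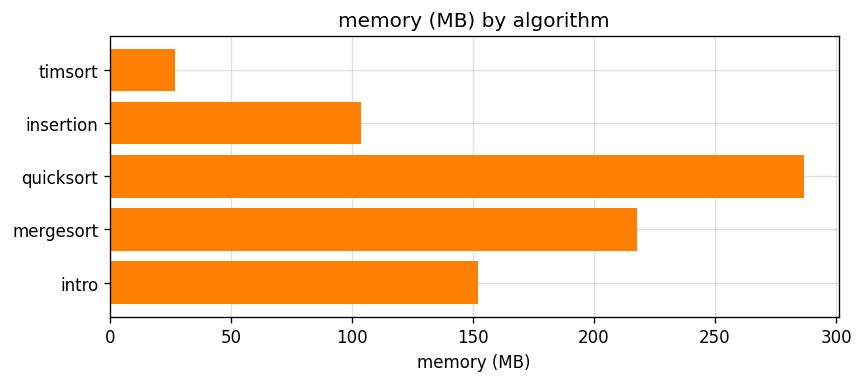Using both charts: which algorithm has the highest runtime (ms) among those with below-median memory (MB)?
timsort

Chart 2 median memory (MB) ≈ 150; below-median algorithms: timsort, insertion. Among those, timsort has the highest runtime (ms) (≈ 4500).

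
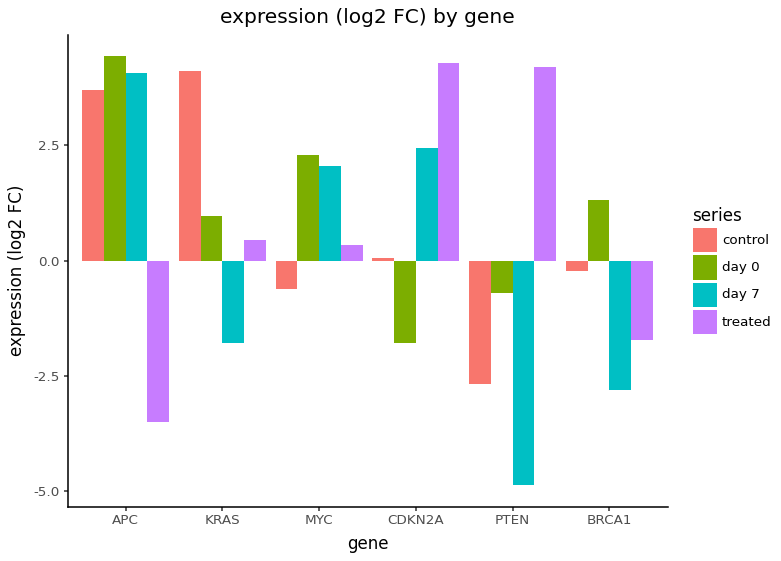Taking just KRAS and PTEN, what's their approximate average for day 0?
(1 + -1) / 2 ≈ 0.

≈ 0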